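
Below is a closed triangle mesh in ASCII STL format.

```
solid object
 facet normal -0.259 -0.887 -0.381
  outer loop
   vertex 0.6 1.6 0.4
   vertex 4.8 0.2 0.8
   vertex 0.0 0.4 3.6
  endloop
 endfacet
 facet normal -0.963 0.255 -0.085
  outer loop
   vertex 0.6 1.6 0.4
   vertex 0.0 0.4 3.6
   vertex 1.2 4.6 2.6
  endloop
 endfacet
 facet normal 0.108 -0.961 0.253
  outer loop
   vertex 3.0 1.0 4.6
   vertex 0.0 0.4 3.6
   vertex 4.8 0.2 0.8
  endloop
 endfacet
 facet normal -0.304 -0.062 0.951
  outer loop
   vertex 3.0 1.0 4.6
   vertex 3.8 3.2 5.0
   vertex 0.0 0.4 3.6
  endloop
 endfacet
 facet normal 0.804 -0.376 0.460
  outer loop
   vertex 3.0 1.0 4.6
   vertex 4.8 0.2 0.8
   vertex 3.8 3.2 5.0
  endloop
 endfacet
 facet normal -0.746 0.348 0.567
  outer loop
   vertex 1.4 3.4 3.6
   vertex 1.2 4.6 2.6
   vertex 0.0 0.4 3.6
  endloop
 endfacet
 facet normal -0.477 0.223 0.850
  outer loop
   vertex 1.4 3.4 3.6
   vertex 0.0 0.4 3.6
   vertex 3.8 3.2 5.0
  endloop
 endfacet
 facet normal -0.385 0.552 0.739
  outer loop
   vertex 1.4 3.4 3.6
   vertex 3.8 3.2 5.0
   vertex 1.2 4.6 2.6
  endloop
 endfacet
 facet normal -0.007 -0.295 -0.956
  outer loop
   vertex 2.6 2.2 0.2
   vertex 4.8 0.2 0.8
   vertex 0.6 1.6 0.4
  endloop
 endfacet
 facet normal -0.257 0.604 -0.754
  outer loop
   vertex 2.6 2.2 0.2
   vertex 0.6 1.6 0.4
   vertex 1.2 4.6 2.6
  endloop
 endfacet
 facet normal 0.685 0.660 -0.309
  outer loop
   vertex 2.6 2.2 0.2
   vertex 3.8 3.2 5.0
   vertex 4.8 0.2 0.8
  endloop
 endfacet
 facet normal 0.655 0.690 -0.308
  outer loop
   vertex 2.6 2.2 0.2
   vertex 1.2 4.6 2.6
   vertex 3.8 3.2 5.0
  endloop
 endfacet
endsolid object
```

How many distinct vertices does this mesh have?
8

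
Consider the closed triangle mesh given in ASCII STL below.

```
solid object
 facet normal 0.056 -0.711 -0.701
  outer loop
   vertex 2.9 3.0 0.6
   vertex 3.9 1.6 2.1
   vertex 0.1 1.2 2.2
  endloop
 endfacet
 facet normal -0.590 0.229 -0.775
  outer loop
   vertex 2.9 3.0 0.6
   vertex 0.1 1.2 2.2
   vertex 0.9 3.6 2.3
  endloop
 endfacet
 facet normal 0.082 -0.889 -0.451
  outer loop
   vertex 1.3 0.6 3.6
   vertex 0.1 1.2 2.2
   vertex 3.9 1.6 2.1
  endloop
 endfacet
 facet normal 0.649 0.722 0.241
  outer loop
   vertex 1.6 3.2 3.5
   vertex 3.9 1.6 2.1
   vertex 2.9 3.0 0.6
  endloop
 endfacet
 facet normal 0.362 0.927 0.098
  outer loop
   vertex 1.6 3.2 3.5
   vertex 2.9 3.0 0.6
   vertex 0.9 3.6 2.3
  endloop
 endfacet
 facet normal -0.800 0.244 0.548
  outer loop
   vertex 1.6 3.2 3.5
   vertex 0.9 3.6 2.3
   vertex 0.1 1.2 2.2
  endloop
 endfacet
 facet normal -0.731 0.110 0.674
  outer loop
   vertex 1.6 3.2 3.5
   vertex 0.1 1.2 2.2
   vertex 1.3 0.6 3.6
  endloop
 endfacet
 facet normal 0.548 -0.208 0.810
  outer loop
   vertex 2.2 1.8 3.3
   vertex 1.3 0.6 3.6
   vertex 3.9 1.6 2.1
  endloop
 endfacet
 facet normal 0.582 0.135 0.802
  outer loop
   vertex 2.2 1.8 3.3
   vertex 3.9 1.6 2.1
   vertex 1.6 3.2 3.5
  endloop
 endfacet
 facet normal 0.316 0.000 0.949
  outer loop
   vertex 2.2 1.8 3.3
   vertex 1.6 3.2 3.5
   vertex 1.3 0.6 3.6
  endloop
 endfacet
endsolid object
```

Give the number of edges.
15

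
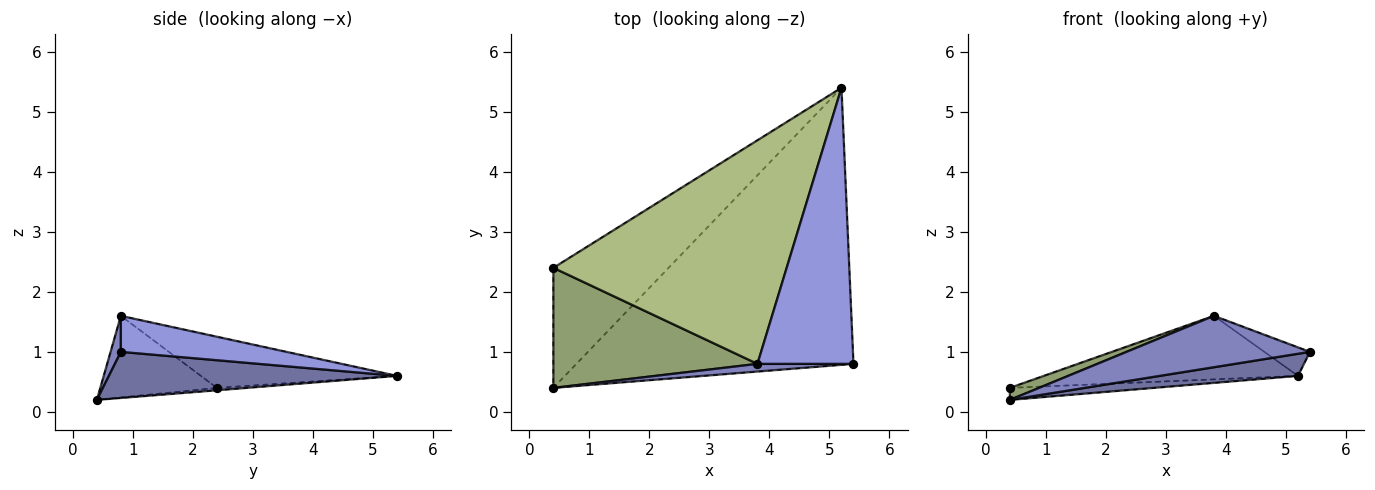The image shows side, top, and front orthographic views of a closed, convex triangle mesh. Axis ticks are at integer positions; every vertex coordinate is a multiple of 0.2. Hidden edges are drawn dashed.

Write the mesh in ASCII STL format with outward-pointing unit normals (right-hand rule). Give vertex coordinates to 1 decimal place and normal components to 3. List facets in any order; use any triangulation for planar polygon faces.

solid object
 facet normal 0.164 -0.078 -0.983
  outer loop
   vertex 5.2 5.4 0.6
   vertex 5.4 0.8 1.0
   vertex 0.4 0.4 0.2
  endloop
 endfacet
 facet normal 0.055 -0.987 0.148
  outer loop
   vertex 3.8 0.8 1.6
   vertex 0.4 0.4 0.2
   vertex 5.4 0.8 1.0
  endloop
 endfacet
 facet normal 0.349 0.096 0.932
  outer loop
   vertex 3.8 0.8 1.6
   vertex 5.4 0.8 1.0
   vertex 5.2 5.4 0.6
  endloop
 endfacet
 facet normal -0.021 0.099 -0.995
  outer loop
   vertex 0.4 2.4 0.4
   vertex 5.2 5.4 0.6
   vertex 0.4 0.4 0.2
  endloop
 endfacet
 facet normal -0.370 -0.092 0.925
  outer loop
   vertex 0.4 2.4 0.4
   vertex 0.4 0.4 0.2
   vertex 3.8 0.8 1.6
  endloop
 endfacet
 facet normal -0.206 0.267 0.941
  outer loop
   vertex 0.4 2.4 0.4
   vertex 3.8 0.8 1.6
   vertex 5.2 5.4 0.6
  endloop
 endfacet
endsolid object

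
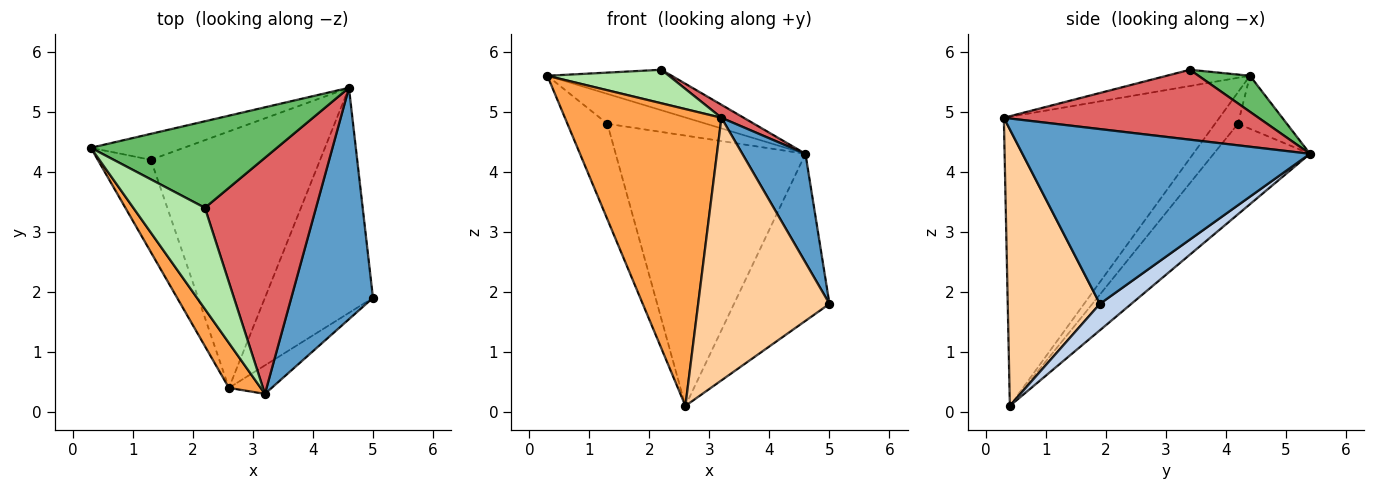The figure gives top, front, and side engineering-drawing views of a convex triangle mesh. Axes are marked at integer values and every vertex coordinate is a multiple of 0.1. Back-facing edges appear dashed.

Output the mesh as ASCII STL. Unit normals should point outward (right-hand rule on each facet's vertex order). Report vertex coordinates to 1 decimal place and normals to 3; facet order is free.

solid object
 facet normal 0.889 -0.195 0.415
  outer loop
   vertex 3.2 0.3 4.9
   vertex 5.0 1.9 1.8
   vertex 4.6 5.4 4.3
  endloop
 endfacet
 facet normal 0.193 0.585 -0.788
  outer loop
   vertex 2.6 0.4 0.1
   vertex 4.6 5.4 4.3
   vertex 5.0 1.9 1.8
  endloop
 endfacet
 facet normal -0.806 -0.585 0.089
  outer loop
   vertex 2.6 0.4 0.1
   vertex 3.2 0.3 4.9
   vertex 0.3 4.4 5.6
  endloop
 endfacet
 facet normal 0.572 -0.815 -0.089
  outer loop
   vertex 2.6 0.4 0.1
   vertex 5.0 1.9 1.8
   vertex 3.2 0.3 4.9
  endloop
 endfacet
 facet normal 0.173 0.417 0.892
  outer loop
   vertex 2.2 3.4 5.7
   vertex 4.6 5.4 4.3
   vertex 0.3 4.4 5.6
  endloop
 endfacet
 facet normal -0.211 -0.307 0.928
  outer loop
   vertex 2.2 3.4 5.7
   vertex 0.3 4.4 5.6
   vertex 3.2 0.3 4.9
  endloop
 endfacet
 facet normal 0.532 -0.047 0.845
  outer loop
   vertex 2.2 3.4 5.7
   vertex 3.2 0.3 4.9
   vertex 4.6 5.4 4.3
  endloop
 endfacet
 facet normal -0.350 0.707 -0.614
  outer loop
   vertex 1.3 4.2 4.8
   vertex 0.3 4.4 5.6
   vertex 4.6 5.4 4.3
  endloop
 endfacet
 facet normal -0.381 0.664 -0.643
  outer loop
   vertex 1.3 4.2 4.8
   vertex 2.6 0.4 0.1
   vertex 0.3 4.4 5.6
  endloop
 endfacet
 facet normal -0.345 0.681 -0.646
  outer loop
   vertex 1.3 4.2 4.8
   vertex 4.6 5.4 4.3
   vertex 2.6 0.4 0.1
  endloop
 endfacet
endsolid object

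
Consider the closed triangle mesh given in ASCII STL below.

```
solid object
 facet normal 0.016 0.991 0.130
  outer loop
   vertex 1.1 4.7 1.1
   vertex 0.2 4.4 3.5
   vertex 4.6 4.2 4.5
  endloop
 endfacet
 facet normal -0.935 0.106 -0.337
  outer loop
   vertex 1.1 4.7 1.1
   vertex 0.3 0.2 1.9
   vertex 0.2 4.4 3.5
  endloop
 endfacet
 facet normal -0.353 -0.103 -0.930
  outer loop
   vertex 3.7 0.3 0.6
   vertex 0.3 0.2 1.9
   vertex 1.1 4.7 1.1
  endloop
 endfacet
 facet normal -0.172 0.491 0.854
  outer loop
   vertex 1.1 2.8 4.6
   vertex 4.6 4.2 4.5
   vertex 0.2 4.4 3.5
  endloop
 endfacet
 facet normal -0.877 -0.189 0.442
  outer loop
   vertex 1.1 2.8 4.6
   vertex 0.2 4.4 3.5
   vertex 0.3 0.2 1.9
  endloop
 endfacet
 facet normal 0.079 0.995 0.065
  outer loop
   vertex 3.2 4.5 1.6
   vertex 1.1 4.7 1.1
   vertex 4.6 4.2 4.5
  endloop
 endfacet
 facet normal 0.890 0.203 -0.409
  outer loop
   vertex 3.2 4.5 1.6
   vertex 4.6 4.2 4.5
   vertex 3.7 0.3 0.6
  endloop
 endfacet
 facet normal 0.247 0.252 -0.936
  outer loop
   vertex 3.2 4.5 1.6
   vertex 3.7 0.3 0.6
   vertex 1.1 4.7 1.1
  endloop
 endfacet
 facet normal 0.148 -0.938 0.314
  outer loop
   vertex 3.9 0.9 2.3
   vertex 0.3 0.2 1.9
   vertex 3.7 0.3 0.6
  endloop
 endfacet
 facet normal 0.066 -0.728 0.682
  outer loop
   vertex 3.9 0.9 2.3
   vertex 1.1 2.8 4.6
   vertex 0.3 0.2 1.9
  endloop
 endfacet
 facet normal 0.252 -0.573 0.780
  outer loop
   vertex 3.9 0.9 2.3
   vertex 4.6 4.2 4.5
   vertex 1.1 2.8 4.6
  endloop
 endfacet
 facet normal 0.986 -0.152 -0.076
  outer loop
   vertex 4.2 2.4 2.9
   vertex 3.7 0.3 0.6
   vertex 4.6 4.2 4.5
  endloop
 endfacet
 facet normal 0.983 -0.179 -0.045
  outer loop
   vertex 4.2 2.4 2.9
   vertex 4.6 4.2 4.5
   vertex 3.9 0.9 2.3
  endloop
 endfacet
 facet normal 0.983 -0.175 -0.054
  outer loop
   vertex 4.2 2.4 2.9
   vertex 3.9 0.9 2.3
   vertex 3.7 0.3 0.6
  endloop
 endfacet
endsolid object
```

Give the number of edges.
21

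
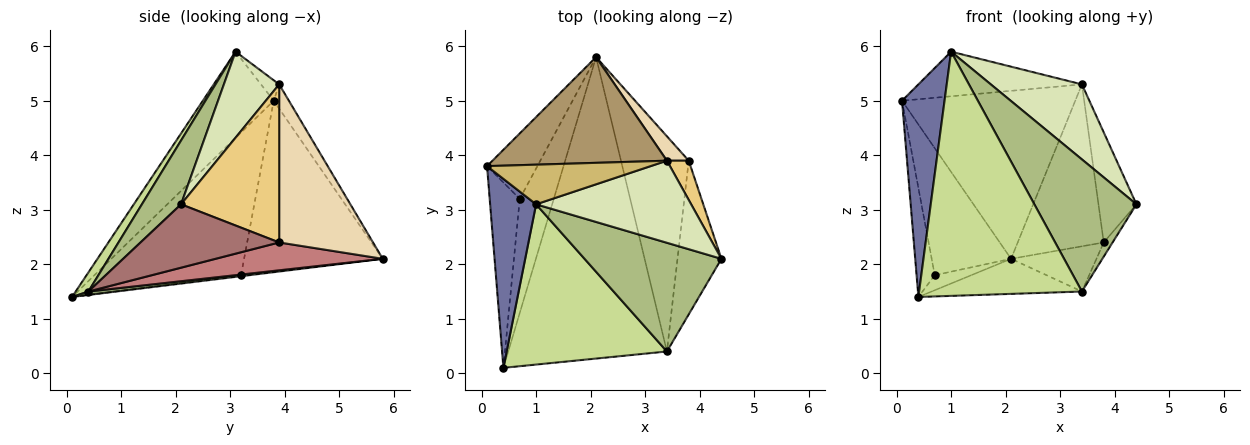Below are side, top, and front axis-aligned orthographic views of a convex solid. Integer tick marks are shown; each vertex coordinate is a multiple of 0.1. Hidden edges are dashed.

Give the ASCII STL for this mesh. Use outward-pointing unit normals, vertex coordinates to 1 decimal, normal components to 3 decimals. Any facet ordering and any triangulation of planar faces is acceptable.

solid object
 facet normal -0.780 -0.468 0.416
  outer loop
   vertex 1.0 3.1 5.9
   vertex 0.1 3.8 5.0
   vertex 0.4 0.1 1.4
  endloop
 endfacet
 facet normal -0.971 0.120 -0.205
  outer loop
   vertex 0.7 3.2 1.8
   vertex 0.4 0.1 1.4
   vertex 0.1 3.8 5.0
  endloop
 endfacet
 facet normal -0.841 0.481 -0.248
  outer loop
   vertex 0.7 3.2 1.8
   vertex 0.1 3.8 5.0
   vertex 2.1 5.8 2.1
  endloop
 endfacet
 facet normal -0.031 0.131 -0.991
  outer loop
   vertex 0.7 3.2 1.8
   vertex 2.1 5.8 2.1
   vertex 0.4 0.1 1.4
  endloop
 endfacet
 facet normal 0.022 0.116 -0.993
  outer loop
   vertex 3.4 0.4 1.5
   vertex 0.4 0.1 1.4
   vertex 2.1 5.8 2.1
  endloop
 endfacet
 facet normal 0.284 -0.740 0.609
  outer loop
   vertex 3.4 0.4 1.5
   vertex 4.4 2.1 3.1
   vertex 1.0 3.1 5.9
  endloop
 endfacet
 facet normal 0.065 -0.834 0.547
  outer loop
   vertex 3.4 0.4 1.5
   vertex 1.0 3.1 5.9
   vertex 0.4 0.1 1.4
  endloop
 endfacet
 facet normal 0.379 -0.624 0.683
  outer loop
   vertex 3.4 3.9 5.3
   vertex 1.0 3.1 5.9
   vertex 4.4 2.1 3.1
  endloop
 endfacet
 facet normal -0.074 0.844 0.531
  outer loop
   vertex 3.4 3.9 5.3
   vertex 2.1 5.8 2.1
   vertex 0.1 3.8 5.0
  endloop
 endfacet
 facet normal -0.083 0.745 0.662
  outer loop
   vertex 3.4 3.9 5.3
   vertex 0.1 3.8 5.0
   vertex 1.0 3.1 5.9
  endloop
 endfacet
 facet normal 0.925 0.358 0.128
  outer loop
   vertex 3.8 3.9 2.4
   vertex 3.4 3.9 5.3
   vertex 4.4 2.1 3.1
  endloop
 endfacet
 facet normal 0.733 0.672 0.101
  outer loop
   vertex 3.8 3.9 2.4
   vertex 2.1 5.8 2.1
   vertex 3.4 3.9 5.3
  endloop
 endfacet
 facet normal 0.821 0.052 -0.569
  outer loop
   vertex 3.8 3.9 2.4
   vertex 4.4 2.1 3.1
   vertex 3.4 0.4 1.5
  endloop
 endfacet
 facet normal 0.373 0.191 -0.908
  outer loop
   vertex 3.8 3.9 2.4
   vertex 3.4 0.4 1.5
   vertex 2.1 5.8 2.1
  endloop
 endfacet
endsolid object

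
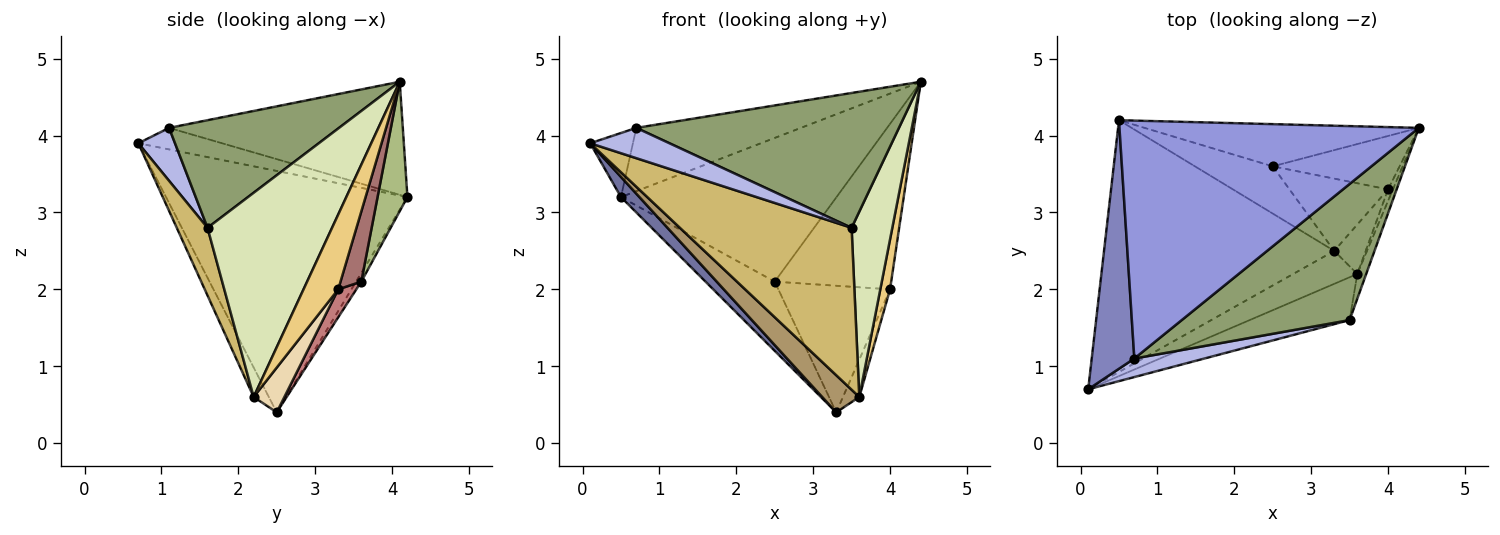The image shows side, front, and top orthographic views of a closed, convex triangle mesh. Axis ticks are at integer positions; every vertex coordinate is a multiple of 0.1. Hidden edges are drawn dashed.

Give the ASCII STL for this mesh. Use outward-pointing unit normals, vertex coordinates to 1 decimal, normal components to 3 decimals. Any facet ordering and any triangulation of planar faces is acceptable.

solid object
 facet normal -0.723 -0.055 -0.689
  outer loop
   vertex 3.3 2.5 0.4
   vertex 0.1 0.7 3.9
   vertex 0.5 4.2 3.2
  endloop
 endfacet
 facet normal -0.439 0.224 0.870
  outer loop
   vertex 0.7 1.1 4.1
   vertex 0.5 4.2 3.2
   vertex 0.1 0.7 3.9
  endloop
 endfacet
 facet normal -0.343 0.241 0.908
  outer loop
   vertex 0.7 1.1 4.1
   vertex 4.4 4.1 4.7
   vertex 0.5 4.2 3.2
  endloop
 endfacet
 facet normal 0.367 -0.793 0.486
  outer loop
   vertex 0.7 1.1 4.1
   vertex 0.1 0.7 3.9
   vertex 3.5 1.6 2.8
  endloop
 endfacet
 facet normal 0.415 -0.641 0.646
  outer loop
   vertex 0.7 1.1 4.1
   vertex 3.5 1.6 2.8
   vertex 4.4 4.1 4.7
  endloop
 endfacet
 facet normal 0.132 0.951 -0.279
  outer loop
   vertex 2.5 3.6 2.1
   vertex 0.5 4.2 3.2
   vertex 4.4 4.1 4.7
  endloop
 endfacet
 facet normal -0.062 0.824 -0.563
  outer loop
   vertex 2.5 3.6 2.1
   vertex 3.3 2.5 0.4
   vertex 0.5 4.2 3.2
  endloop
 endfacet
 facet normal 0.950 -0.310 -0.041
  outer loop
   vertex 3.6 2.2 0.6
   vertex 4.4 4.1 4.7
   vertex 3.5 1.6 2.8
  endloop
 endfacet
 facet normal -0.292 -0.715 -0.635
  outer loop
   vertex 3.6 2.2 0.6
   vertex 0.1 0.7 3.9
   vertex 3.3 2.5 0.4
  endloop
 endfacet
 facet normal 0.171 -0.953 -0.252
  outer loop
   vertex 3.6 2.2 0.6
   vertex 3.5 1.6 2.8
   vertex 0.1 0.7 3.9
  endloop
 endfacet
 facet normal 0.961 -0.270 -0.062
  outer loop
   vertex 4.0 3.3 2.0
   vertex 4.4 4.1 4.7
   vertex 3.6 2.2 0.6
  endloop
 endfacet
 facet normal 0.750 0.399 -0.528
  outer loop
   vertex 4.0 3.3 2.0
   vertex 3.6 2.2 0.6
   vertex 3.3 2.5 0.4
  endloop
 endfacet
 facet normal 0.167 0.938 -0.303
  outer loop
   vertex 4.0 3.3 2.0
   vertex 2.5 3.6 2.1
   vertex 4.4 4.1 4.7
  endloop
 endfacet
 facet normal 0.139 0.860 -0.491
  outer loop
   vertex 4.0 3.3 2.0
   vertex 3.3 2.5 0.4
   vertex 2.5 3.6 2.1
  endloop
 endfacet
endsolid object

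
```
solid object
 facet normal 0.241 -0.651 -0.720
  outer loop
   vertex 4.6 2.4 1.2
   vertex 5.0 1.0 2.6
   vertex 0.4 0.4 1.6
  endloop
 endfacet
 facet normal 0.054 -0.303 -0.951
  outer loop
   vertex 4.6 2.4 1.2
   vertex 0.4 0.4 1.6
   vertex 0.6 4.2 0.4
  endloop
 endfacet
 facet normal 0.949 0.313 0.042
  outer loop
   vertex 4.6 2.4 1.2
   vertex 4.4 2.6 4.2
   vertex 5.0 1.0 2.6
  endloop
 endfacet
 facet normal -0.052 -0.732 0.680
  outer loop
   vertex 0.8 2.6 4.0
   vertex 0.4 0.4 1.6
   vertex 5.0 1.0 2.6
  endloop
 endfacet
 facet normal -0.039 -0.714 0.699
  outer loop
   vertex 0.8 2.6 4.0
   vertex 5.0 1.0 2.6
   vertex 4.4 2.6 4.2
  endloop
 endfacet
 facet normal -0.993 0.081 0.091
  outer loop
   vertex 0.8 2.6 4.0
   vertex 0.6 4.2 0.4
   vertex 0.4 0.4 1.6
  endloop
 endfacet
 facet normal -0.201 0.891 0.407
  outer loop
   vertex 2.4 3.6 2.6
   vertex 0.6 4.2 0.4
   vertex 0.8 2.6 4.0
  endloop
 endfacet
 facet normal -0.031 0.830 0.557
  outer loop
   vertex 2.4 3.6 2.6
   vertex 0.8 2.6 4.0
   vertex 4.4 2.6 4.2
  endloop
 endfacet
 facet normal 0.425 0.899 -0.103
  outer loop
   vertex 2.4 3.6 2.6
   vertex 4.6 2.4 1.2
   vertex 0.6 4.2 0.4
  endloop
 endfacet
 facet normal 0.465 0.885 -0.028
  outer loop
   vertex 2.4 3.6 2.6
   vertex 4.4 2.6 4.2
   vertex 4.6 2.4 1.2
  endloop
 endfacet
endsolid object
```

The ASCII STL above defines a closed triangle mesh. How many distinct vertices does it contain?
7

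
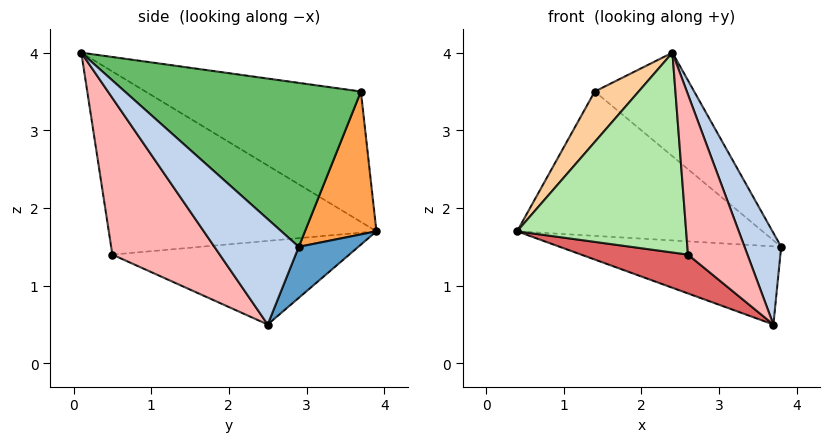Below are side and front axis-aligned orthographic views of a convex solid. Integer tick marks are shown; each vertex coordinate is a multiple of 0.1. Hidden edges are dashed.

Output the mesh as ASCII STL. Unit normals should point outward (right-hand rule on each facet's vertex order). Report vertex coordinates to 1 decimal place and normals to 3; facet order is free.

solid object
 facet normal 0.240 0.893 -0.381
  outer loop
   vertex 3.7 2.5 0.5
   vertex 0.4 3.9 1.7
   vertex 3.8 2.9 1.5
  endloop
 endfacet
 facet normal 0.915 -0.397 0.067
  outer loop
   vertex 3.7 2.5 0.5
   vertex 3.8 2.9 1.5
   vertex 2.4 0.1 4.0
  endloop
 endfacet
 facet normal 0.279 0.959 -0.049
  outer loop
   vertex 1.4 3.7 3.5
   vertex 3.8 2.9 1.5
   vertex 0.4 3.9 1.7
  endloop
 endfacet
 facet normal -0.869 -0.177 0.463
  outer loop
   vertex 1.4 3.7 3.5
   vertex 0.4 3.9 1.7
   vertex 2.4 0.1 4.0
  endloop
 endfacet
 facet normal 0.668 0.281 0.689
  outer loop
   vertex 1.4 3.7 3.5
   vertex 2.4 0.1 4.0
   vertex 3.8 2.9 1.5
  endloop
 endfacet
 facet normal -0.836 -0.528 -0.146
  outer loop
   vertex 2.6 0.5 1.4
   vertex 2.4 0.1 4.0
   vertex 0.4 3.9 1.7
  endloop
 endfacet
 facet normal -0.403 -0.182 -0.897
  outer loop
   vertex 2.6 0.5 1.4
   vertex 0.4 3.9 1.7
   vertex 3.7 2.5 0.5
  endloop
 endfacet
 facet normal 0.875 -0.484 -0.007
  outer loop
   vertex 2.6 0.5 1.4
   vertex 3.7 2.5 0.5
   vertex 2.4 0.1 4.0
  endloop
 endfacet
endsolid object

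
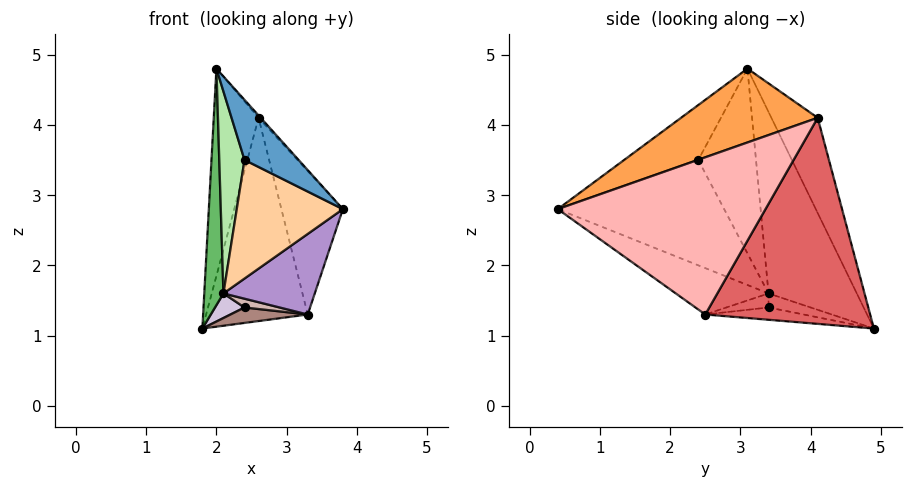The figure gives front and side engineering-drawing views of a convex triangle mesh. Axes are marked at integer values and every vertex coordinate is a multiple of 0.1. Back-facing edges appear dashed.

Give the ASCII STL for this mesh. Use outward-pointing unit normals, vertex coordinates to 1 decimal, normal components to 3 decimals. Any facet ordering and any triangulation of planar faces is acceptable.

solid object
 facet normal -0.806 -0.588 0.069
  outer loop
   vertex 2.4 2.4 3.5
   vertex 3.8 0.4 2.8
   vertex 2.0 3.1 4.8
  endloop
 endfacet
 facet normal -0.673 0.651 0.353
  outer loop
   vertex 2.6 4.1 4.1
   vertex 1.8 4.9 1.1
   vertex 2.0 3.1 4.8
  endloop
 endfacet
 facet normal 0.751 0.012 0.660
  outer loop
   vertex 2.6 4.1 4.1
   vertex 2.0 3.1 4.8
   vertex 3.8 0.4 2.8
  endloop
 endfacet
 facet normal -0.834 -0.532 -0.148
  outer loop
   vertex 2.1 3.4 1.6
   vertex 3.8 0.4 2.8
   vertex 2.4 2.4 3.5
  endloop
 endfacet
 facet normal -0.976 -0.212 -0.050
  outer loop
   vertex 2.1 3.4 1.6
   vertex 2.0 3.1 4.8
   vertex 1.8 4.9 1.1
  endloop
 endfacet
 facet normal -0.914 -0.400 -0.066
  outer loop
   vertex 2.1 3.4 1.6
   vertex 2.4 2.4 3.5
   vertex 2.0 3.1 4.8
  endloop
 endfacet
 facet normal 0.848 0.523 -0.087
  outer loop
   vertex 3.3 2.5 1.3
   vertex 1.8 4.9 1.1
   vertex 2.6 4.1 4.1
  endloop
 endfacet
 facet normal 0.956 0.283 0.077
  outer loop
   vertex 3.3 2.5 1.3
   vertex 2.6 4.1 4.1
   vertex 3.8 0.4 2.8
  endloop
 endfacet
 facet normal -0.571 -0.563 -0.597
  outer loop
   vertex 3.3 2.5 1.3
   vertex 3.8 0.4 2.8
   vertex 2.1 3.4 1.6
  endloop
 endfacet
 facet normal -0.517 -0.362 -0.776
  outer loop
   vertex 2.4 3.4 1.4
   vertex 2.1 3.4 1.6
   vertex 1.8 4.9 1.1
  endloop
 endfacet
 facet normal -0.433 -0.340 -0.835
  outer loop
   vertex 2.4 3.4 1.4
   vertex 1.8 4.9 1.1
   vertex 3.3 2.5 1.3
  endloop
 endfacet
 facet normal -0.504 -0.420 -0.755
  outer loop
   vertex 2.4 3.4 1.4
   vertex 3.3 2.5 1.3
   vertex 2.1 3.4 1.6
  endloop
 endfacet
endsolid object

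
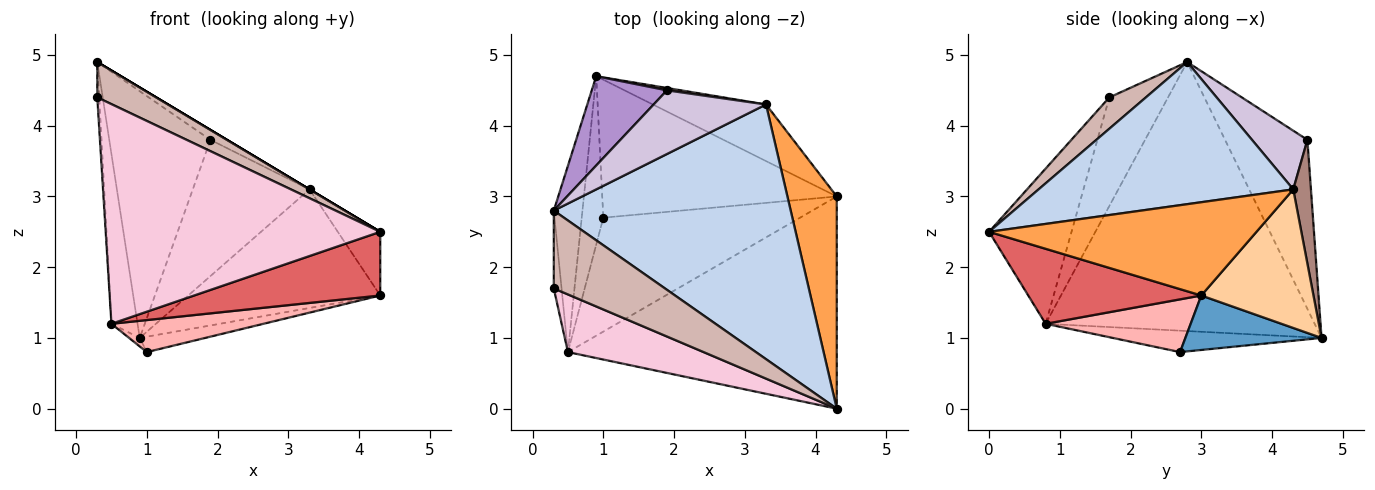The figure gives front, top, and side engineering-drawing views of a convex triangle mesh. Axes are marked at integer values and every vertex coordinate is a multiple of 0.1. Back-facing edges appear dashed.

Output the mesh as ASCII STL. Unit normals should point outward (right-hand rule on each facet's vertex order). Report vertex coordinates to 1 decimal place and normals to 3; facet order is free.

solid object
 facet normal 0.225 0.108 -0.968
  outer loop
   vertex 0.9 4.7 1.0
   vertex 4.3 3.0 1.6
   vertex 1.0 2.7 0.8
  endloop
 endfacet
 facet normal 0.514 0.000 0.857
  outer loop
   vertex 3.3 4.3 3.1
   vertex 0.3 2.8 4.9
   vertex 4.3 0.0 2.5
  endloop
 endfacet
 facet normal 0.875 0.139 0.463
  outer loop
   vertex 3.3 4.3 3.1
   vertex 4.3 0.0 2.5
   vertex 4.3 3.0 1.6
  endloop
 endfacet
 facet normal 0.466 0.798 -0.381
  outer loop
   vertex 3.3 4.3 3.1
   vertex 4.3 3.0 1.6
   vertex 0.9 4.7 1.0
  endloop
 endfacet
 facet normal -0.990 0.096 -0.105
  outer loop
   vertex 0.5 0.8 1.2
   vertex 0.3 2.8 4.9
   vertex 0.9 4.7 1.0
  endloop
 endfacet
 facet normal -0.704 0.036 -0.710
  outer loop
   vertex 0.5 0.8 1.2
   vertex 0.9 4.7 1.0
   vertex 1.0 2.7 0.8
  endloop
 endfacet
 facet normal 0.258 -0.278 -0.925
  outer loop
   vertex 0.5 0.8 1.2
   vertex 4.3 3.0 1.6
   vertex 4.3 0.0 2.5
  endloop
 endfacet
 facet normal 0.250 -0.262 -0.932
  outer loop
   vertex 0.5 0.8 1.2
   vertex 1.0 2.7 0.8
   vertex 4.3 3.0 1.6
  endloop
 endfacet
 facet normal -0.608 0.747 0.270
  outer loop
   vertex 1.9 4.5 3.8
   vertex 0.9 4.7 1.0
   vertex 0.3 2.8 4.9
  endloop
 endfacet
 facet normal 0.459 0.137 0.878
  outer loop
   vertex 1.9 4.5 3.8
   vertex 0.3 2.8 4.9
   vertex 3.3 4.3 3.1
  endloop
 endfacet
 facet normal 0.150 0.989 0.017
  outer loop
   vertex 1.9 4.5 3.8
   vertex 3.3 4.3 3.1
   vertex 0.9 4.7 1.0
  endloop
 endfacet
 facet normal 0.249 -0.401 0.882
  outer loop
   vertex 0.3 1.7 4.4
   vertex 4.3 0.0 2.5
   vertex 0.3 2.8 4.9
  endloop
 endfacet
 facet normal -0.997 0.032 -0.071
  outer loop
   vertex 0.3 1.7 4.4
   vertex 0.3 2.8 4.9
   vertex 0.5 0.8 1.2
  endloop
 endfacet
 facet normal -0.279 -0.929 0.244
  outer loop
   vertex 0.3 1.7 4.4
   vertex 0.5 0.8 1.2
   vertex 4.3 0.0 2.5
  endloop
 endfacet
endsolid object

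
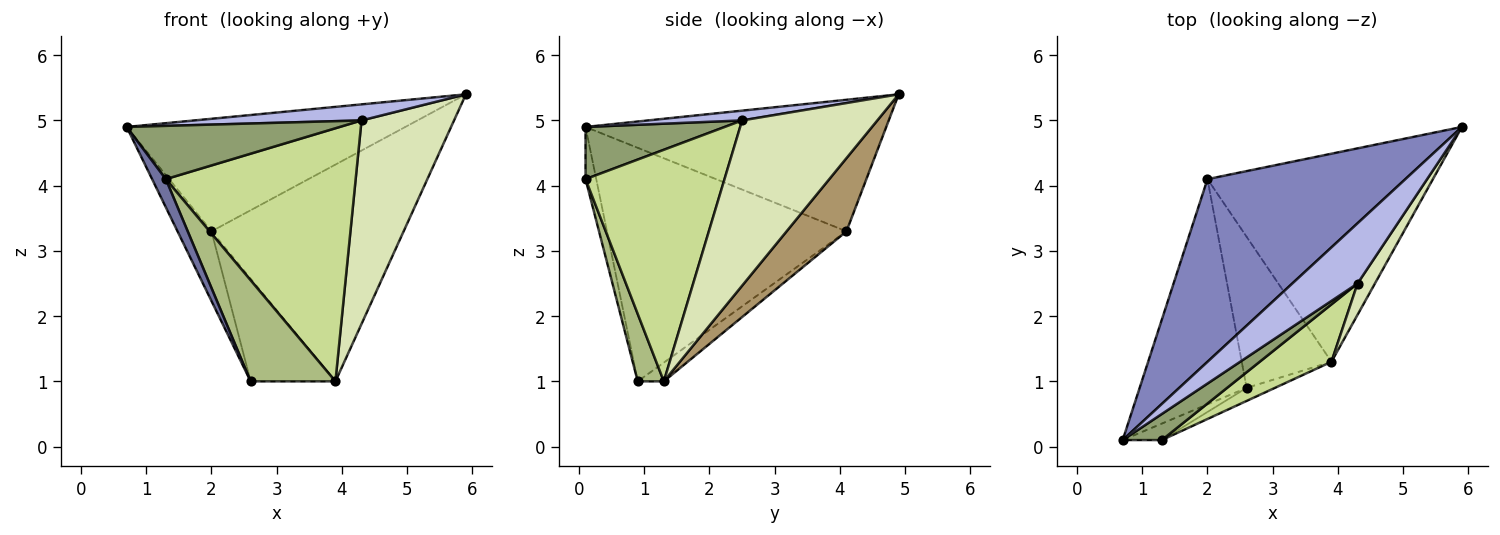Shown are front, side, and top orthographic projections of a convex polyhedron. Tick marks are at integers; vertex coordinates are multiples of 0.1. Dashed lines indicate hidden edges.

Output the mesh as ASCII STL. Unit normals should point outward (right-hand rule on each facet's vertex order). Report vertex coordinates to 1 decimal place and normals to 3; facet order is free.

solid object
 facet normal -0.559 -0.716 -0.419
  outer loop
   vertex 1.3 0.1 4.1
   vertex 0.7 0.1 4.9
   vertex 2.6 0.9 1.0
  endloop
 endfacet
 facet normal -0.493 0.456 0.741
  outer loop
   vertex 2.0 4.1 3.3
   vertex 0.7 0.1 4.9
   vertex 5.9 4.9 5.4
  endloop
 endfacet
 facet normal -0.902 0.128 -0.413
  outer loop
   vertex 2.0 4.1 3.3
   vertex 2.6 0.9 1.0
   vertex 0.7 0.1 4.9
  endloop
 endfacet
 facet normal 0.143 -0.255 0.956
  outer loop
   vertex 4.3 2.5 5.0
   vertex 5.9 4.9 5.4
   vertex 0.7 0.1 4.9
  endloop
 endfacet
 facet normal 0.506 -0.775 0.379
  outer loop
   vertex 4.3 2.5 5.0
   vertex 0.7 0.1 4.9
   vertex 1.3 0.1 4.1
  endloop
 endfacet
 facet normal 0.292 -0.949 -0.122
  outer loop
   vertex 3.9 1.3 1.0
   vertex 1.3 0.1 4.1
   vertex 2.6 0.9 1.0
  endloop
 endfacet
 facet normal 0.581 -0.794 0.180
  outer loop
   vertex 3.9 1.3 1.0
   vertex 4.3 2.5 5.0
   vertex 1.3 0.1 4.1
  endloop
 endfacet
 facet normal 0.822 -0.563 0.087
  outer loop
   vertex 3.9 1.3 1.0
   vertex 5.9 4.9 5.4
   vertex 4.3 2.5 5.0
  endloop
 endfacet
 facet normal 0.219 0.704 -0.676
  outer loop
   vertex 3.9 1.3 1.0
   vertex 2.0 4.1 3.3
   vertex 5.9 4.9 5.4
  endloop
 endfacet
 facet normal -0.170 0.554 -0.815
  outer loop
   vertex 3.9 1.3 1.0
   vertex 2.6 0.9 1.0
   vertex 2.0 4.1 3.3
  endloop
 endfacet
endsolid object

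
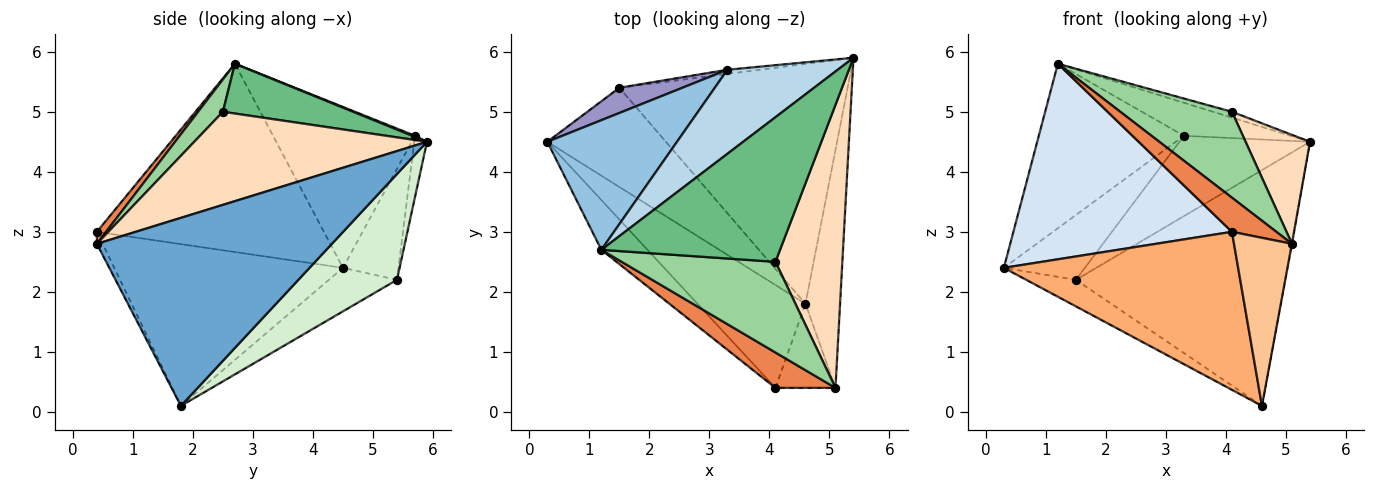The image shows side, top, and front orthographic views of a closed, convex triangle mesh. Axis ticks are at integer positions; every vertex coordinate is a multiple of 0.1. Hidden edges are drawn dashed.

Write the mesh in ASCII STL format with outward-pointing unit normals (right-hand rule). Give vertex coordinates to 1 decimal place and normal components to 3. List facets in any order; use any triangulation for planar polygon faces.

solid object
 facet normal 0.983 0.002 -0.181
  outer loop
   vertex 4.6 1.8 0.1
   vertex 5.4 5.9 4.5
   vertex 5.1 0.4 2.8
  endloop
 endfacet
 facet normal -0.609 0.623 0.491
  outer loop
   vertex 3.3 5.7 4.6
   vertex 0.3 4.5 2.4
   vertex 1.2 2.7 5.8
  endloop
 endfacet
 facet normal 0.009 0.366 0.931
  outer loop
   vertex 3.3 5.7 4.6
   vertex 1.2 2.7 5.8
   vertex 5.4 5.9 4.5
  endloop
 endfacet
 facet normal -0.709 -0.683 -0.174
  outer loop
   vertex 4.1 0.4 3.0
   vertex 1.2 2.7 5.8
   vertex 0.3 4.5 2.4
  endloop
 endfacet
 facet normal 0.142 -0.687 0.712
  outer loop
   vertex 4.1 0.4 3.0
   vertex 5.1 0.4 2.8
   vertex 1.2 2.7 5.8
  endloop
 endfacet
 facet normal -0.633 -0.649 -0.422
  outer loop
   vertex 4.1 0.4 3.0
   vertex 0.3 4.5 2.4
   vertex 4.6 1.8 0.1
  endloop
 endfacet
 facet normal -0.089 -0.891 -0.445
  outer loop
   vertex 4.1 0.4 3.0
   vertex 4.6 1.8 0.1
   vertex 5.1 0.4 2.8
  endloop
 endfacet
 facet normal 0.792 -0.219 0.569
  outer loop
   vertex 4.1 2.5 5.0
   vertex 5.1 0.4 2.8
   vertex 5.4 5.9 4.5
  endloop
 endfacet
 facet normal 0.268 0.039 0.963
  outer loop
   vertex 4.1 2.5 5.0
   vertex 5.4 5.9 4.5
   vertex 1.2 2.7 5.8
  endloop
 endfacet
 facet normal 0.151 -0.680 0.718
  outer loop
   vertex 4.1 2.5 5.0
   vertex 1.2 2.7 5.8
   vertex 5.1 0.4 2.8
  endloop
 endfacet
 facet normal -0.334 0.243 -0.911
  outer loop
   vertex 1.5 5.4 2.2
   vertex 4.6 1.8 0.1
   vertex 0.3 4.5 2.4
  endloop
 endfacet
 facet normal 0.314 0.665 -0.677
  outer loop
   vertex 1.5 5.4 2.2
   vertex 5.4 5.9 4.5
   vertex 4.6 1.8 0.1
  endloop
 endfacet
 facet normal -0.538 0.786 0.305
  outer loop
   vertex 1.5 5.4 2.2
   vertex 0.3 4.5 2.4
   vertex 3.3 5.7 4.6
  endloop
 endfacet
 facet normal -0.097 0.994 -0.051
  outer loop
   vertex 1.5 5.4 2.2
   vertex 3.3 5.7 4.6
   vertex 5.4 5.9 4.5
  endloop
 endfacet
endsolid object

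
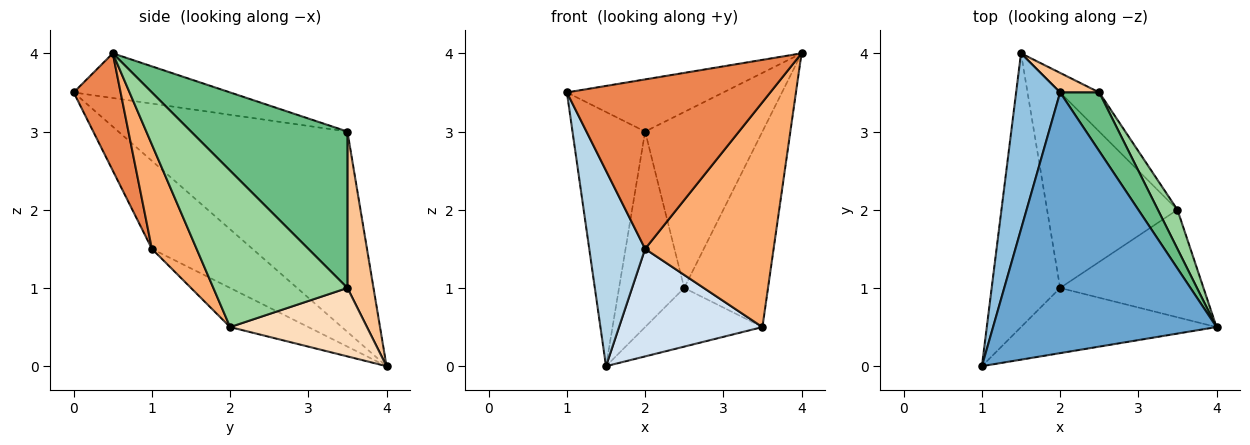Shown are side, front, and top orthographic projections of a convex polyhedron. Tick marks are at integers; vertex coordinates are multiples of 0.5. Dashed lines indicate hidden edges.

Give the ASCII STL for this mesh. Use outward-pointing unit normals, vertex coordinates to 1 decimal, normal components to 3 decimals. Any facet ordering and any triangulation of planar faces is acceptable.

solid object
 facet normal -0.192 0.192 0.962
  outer loop
   vertex 2.0 3.5 3.0
   vertex 1.0 0.0 3.5
   vertex 4.0 0.5 4.0
  endloop
 endfacet
 facet normal -0.933 0.296 0.205
  outer loop
   vertex 2.0 3.5 3.0
   vertex 1.5 4.0 0.0
   vertex 1.0 0.0 3.5
  endloop
 endfacet
 facet normal -0.723 -0.402 -0.562
  outer loop
   vertex 2.0 1.0 1.5
   vertex 1.0 0.0 3.5
   vertex 1.5 4.0 0.0
  endloop
 endfacet
 facet normal -0.254 -0.466 -0.847
  outer loop
   vertex 2.0 1.0 1.5
   vertex 1.5 4.0 0.0
   vertex 3.5 2.0 0.5
  endloop
 endfacet
 facet normal 0.211 -0.912 -0.351
  outer loop
   vertex 2.0 1.0 1.5
   vertex 4.0 0.5 4.0
   vertex 1.0 0.0 3.5
  endloop
 endfacet
 facet normal 0.299 -0.861 -0.412
  outer loop
   vertex 2.0 1.0 1.5
   vertex 3.5 2.0 0.5
   vertex 4.0 0.5 4.0
  endloop
 endfacet
 facet normal 0.370 0.925 0.092
  outer loop
   vertex 2.5 3.5 1.0
   vertex 1.5 4.0 0.0
   vertex 2.0 3.5 3.0
  endloop
 endfacet
 facet normal 0.697 0.597 -0.398
  outer loop
   vertex 2.5 3.5 1.0
   vertex 3.5 2.0 0.5
   vertex 1.5 4.0 0.0
  endloop
 endfacet
 facet normal 0.784 0.588 0.196
  outer loop
   vertex 2.5 3.5 1.0
   vertex 2.0 3.5 3.0
   vertex 4.0 0.5 4.0
  endloop
 endfacet
 facet normal 0.843 0.527 0.105
  outer loop
   vertex 2.5 3.5 1.0
   vertex 4.0 0.5 4.0
   vertex 3.5 2.0 0.5
  endloop
 endfacet
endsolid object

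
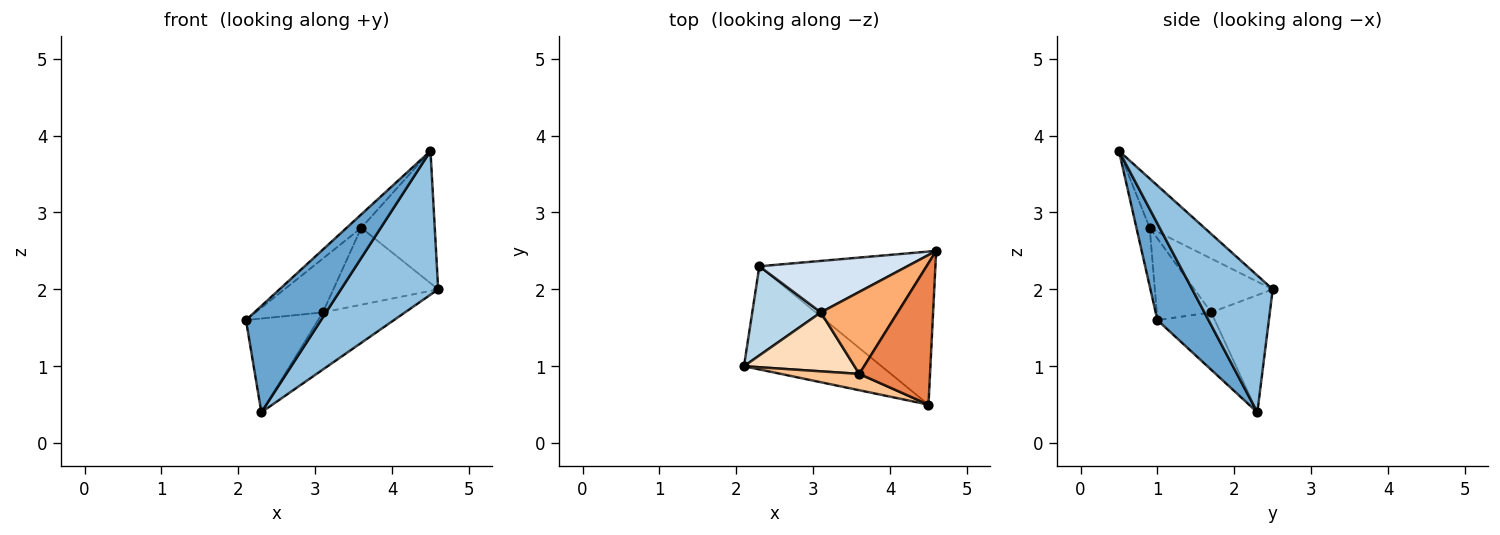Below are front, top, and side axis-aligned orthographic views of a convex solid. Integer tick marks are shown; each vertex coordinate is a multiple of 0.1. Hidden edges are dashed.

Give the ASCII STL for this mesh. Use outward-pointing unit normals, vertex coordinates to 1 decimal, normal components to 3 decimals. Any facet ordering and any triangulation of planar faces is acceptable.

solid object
 facet normal 0.439 -0.645 -0.626
  outer loop
   vertex 2.3 2.3 0.4
   vertex 4.5 0.5 3.8
   vertex 2.1 1.0 1.6
  endloop
 endfacet
 facet normal 0.493 -0.596 -0.634
  outer loop
   vertex 2.3 2.3 0.4
   vertex 4.6 2.5 2.0
   vertex 4.5 0.5 3.8
  endloop
 endfacet
 facet normal -0.499 0.628 0.597
  outer loop
   vertex 3.1 1.7 1.7
   vertex 2.3 2.3 0.4
   vertex 2.1 1.0 1.6
  endloop
 endfacet
 facet normal -0.468 0.657 0.591
  outer loop
   vertex 3.1 1.7 1.7
   vertex 4.6 2.5 2.0
   vertex 2.3 2.3 0.4
  endloop
 endfacet
 facet normal -0.453 0.609 0.651
  outer loop
   vertex 3.6 0.9 2.8
   vertex 4.5 0.5 3.8
   vertex 4.6 2.5 2.0
  endloop
 endfacet
 facet normal -0.455 0.609 0.650
  outer loop
   vertex 3.6 0.9 2.8
   vertex 4.6 2.5 2.0
   vertex 3.1 1.7 1.7
  endloop
 endfacet
 facet normal -0.499 0.551 0.669
  outer loop
   vertex 3.6 0.9 2.8
   vertex 2.1 1.0 1.6
   vertex 4.5 0.5 3.8
  endloop
 endfacet
 facet normal -0.479 0.592 0.648
  outer loop
   vertex 3.6 0.9 2.8
   vertex 3.1 1.7 1.7
   vertex 2.1 1.0 1.6
  endloop
 endfacet
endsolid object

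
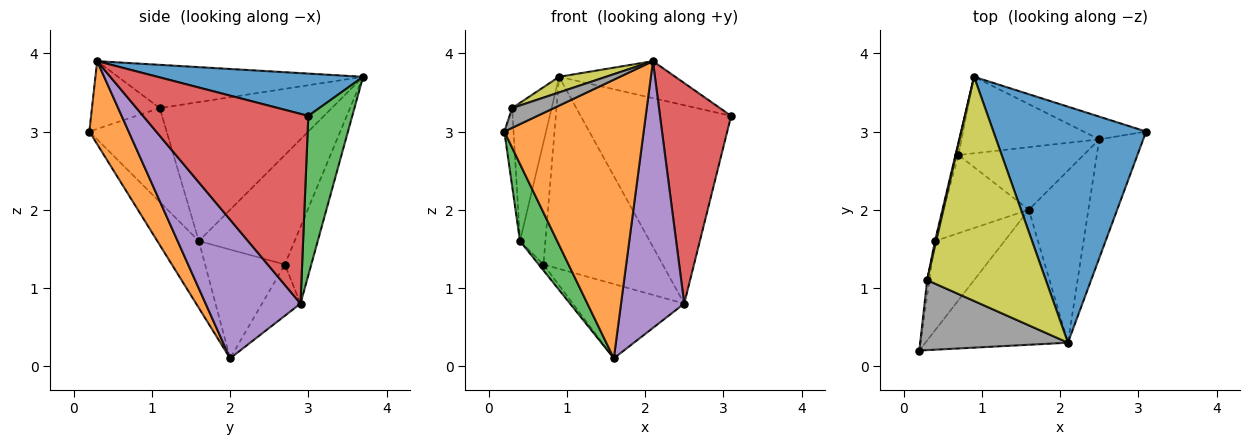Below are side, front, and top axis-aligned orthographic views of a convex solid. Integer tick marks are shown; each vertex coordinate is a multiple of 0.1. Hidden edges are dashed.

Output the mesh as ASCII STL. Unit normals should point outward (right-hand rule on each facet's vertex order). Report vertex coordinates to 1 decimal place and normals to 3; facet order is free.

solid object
 facet normal 0.264 0.149 0.953
  outer loop
   vertex 2.1 0.3 3.9
   vertex 3.1 3.0 3.2
   vertex 0.9 3.7 3.7
  endloop
 endfacet
 facet normal 0.246 -0.872 -0.423
  outer loop
   vertex 2.1 0.3 3.9
   vertex 0.2 0.2 3.0
   vertex 1.6 2.0 0.1
  endloop
 endfacet
 facet normal 0.279 0.954 -0.109
  outer loop
   vertex 2.5 2.9 0.8
   vertex 0.9 3.7 3.7
   vertex 3.1 3.0 3.2
  endloop
 endfacet
 facet normal 0.898 -0.387 -0.208
  outer loop
   vertex 2.5 2.9 0.8
   vertex 3.1 3.0 3.2
   vertex 2.1 0.3 3.9
  endloop
 endfacet
 facet normal 0.784 -0.522 -0.337
  outer loop
   vertex 2.5 2.9 0.8
   vertex 2.1 0.3 3.9
   vertex 1.6 2.0 0.1
  endloop
 endfacet
 facet normal -0.202 0.910 -0.362
  outer loop
   vertex 2.5 2.9 0.8
   vertex 0.7 2.7 1.3
   vertex 0.9 3.7 3.7
  endloop
 endfacet
 facet normal -0.255 0.740 -0.623
  outer loop
   vertex 2.5 2.9 0.8
   vertex 1.6 2.0 0.1
   vertex 0.7 2.7 1.3
  endloop
 endfacet
 facet normal -0.404 -0.249 0.880
  outer loop
   vertex 0.3 1.1 3.3
   vertex 0.2 0.2 3.0
   vertex 2.1 0.3 3.9
  endloop
 endfacet
 facet normal -0.342 -0.065 0.938
  outer loop
   vertex 0.3 1.1 3.3
   vertex 2.1 0.3 3.9
   vertex 0.9 3.7 3.7
  endloop
 endfacet
 facet normal -0.966 0.256 -0.026
  outer loop
   vertex 0.4 1.6 1.6
   vertex 0.9 3.7 3.7
   vertex 0.7 2.7 1.3
  endloop
 endfacet
 facet normal -0.975 0.224 0.008
  outer loop
   vertex 0.4 1.6 1.6
   vertex 0.3 1.1 3.3
   vertex 0.9 3.7 3.7
  endloop
 endfacet
 facet normal -0.993 0.118 -0.024
  outer loop
   vertex 0.4 1.6 1.6
   vertex 0.2 0.2 3.0
   vertex 0.3 1.1 3.3
  endloop
 endfacet
 facet normal -0.589 -0.528 -0.612
  outer loop
   vertex 0.4 1.6 1.6
   vertex 1.6 2.0 0.1
   vertex 0.2 0.2 3.0
  endloop
 endfacet
 facet normal -0.786 0.046 -0.616
  outer loop
   vertex 0.4 1.6 1.6
   vertex 0.7 2.7 1.3
   vertex 1.6 2.0 0.1
  endloop
 endfacet
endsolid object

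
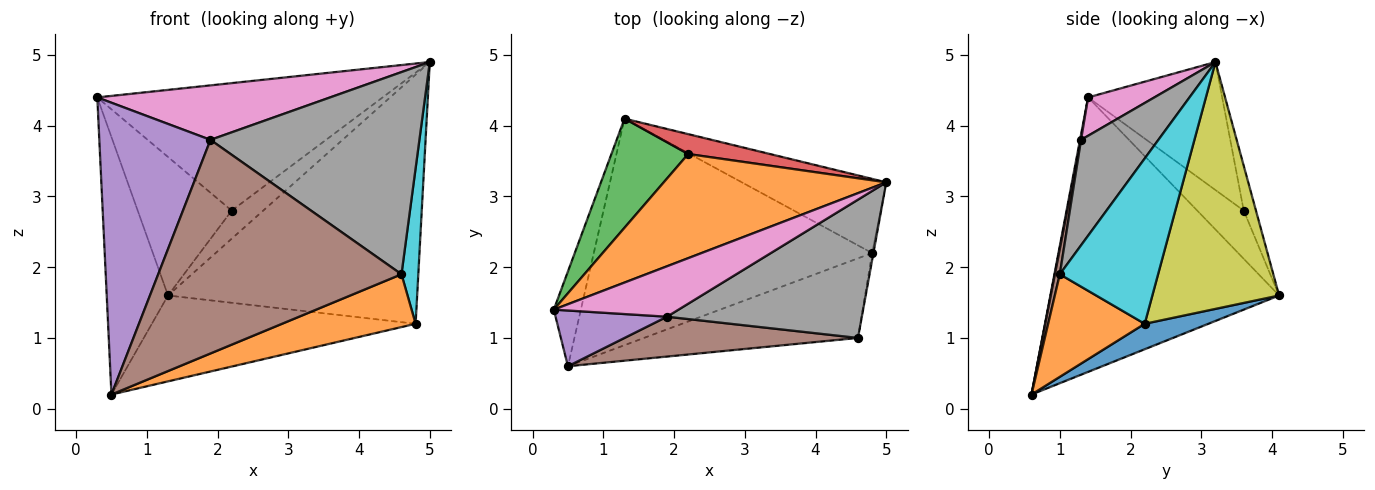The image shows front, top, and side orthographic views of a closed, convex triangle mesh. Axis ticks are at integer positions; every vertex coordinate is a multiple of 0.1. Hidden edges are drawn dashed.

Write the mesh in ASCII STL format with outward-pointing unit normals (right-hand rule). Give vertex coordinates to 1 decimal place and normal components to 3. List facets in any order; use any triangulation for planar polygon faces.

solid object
 facet normal -0.962 0.258 -0.095
  outer loop
   vertex 0.5 0.6 0.2
   vertex 0.3 1.4 4.4
   vertex 1.3 4.1 1.6
  endloop
 endfacet
 facet normal -0.342 0.728 0.595
  outer loop
   vertex 2.2 3.6 2.8
   vertex 0.3 1.4 4.4
   vertex 5.0 3.2 4.9
  endloop
 endfacet
 facet normal -0.362 0.732 0.577
  outer loop
   vertex 2.2 3.6 2.8
   vertex 1.3 4.1 1.6
   vertex 0.3 1.4 4.4
  endloop
 endfacet
 facet normal -0.302 0.778 0.551
  outer loop
   vertex 2.2 3.6 2.8
   vertex 5.0 3.2 4.9
   vertex 1.3 4.1 1.6
  endloop
 endfacet
 facet normal 0.009 -0.982 0.188
  outer loop
   vertex 1.9 1.3 3.8
   vertex 0.3 1.4 4.4
   vertex 0.5 0.6 0.2
  endloop
 endfacet
 facet normal 0.020 -0.983 0.183
  outer loop
   vertex 1.9 1.3 3.8
   vertex 0.5 0.6 0.2
   vertex 4.6 1.0 1.9
  endloop
 endfacet
 facet normal 0.204 -0.718 0.665
  outer loop
   vertex 1.9 1.3 3.8
   vertex 5.0 3.2 4.9
   vertex 0.3 1.4 4.4
  endloop
 endfacet
 facet normal 0.292 -0.789 0.540
  outer loop
   vertex 1.9 1.3 3.8
   vertex 4.6 1.0 1.9
   vertex 5.0 3.2 4.9
  endloop
 endfacet
 facet normal 0.438 0.861 -0.257
  outer loop
   vertex 4.8 2.2 1.2
   vertex 1.3 4.1 1.6
   vertex 5.0 3.2 4.9
  endloop
 endfacet
 facet normal 0.986 -0.169 -0.008
  outer loop
   vertex 4.8 2.2 1.2
   vertex 5.0 3.2 4.9
   vertex 4.6 1.0 1.9
  endloop
 endfacet
 facet normal 0.085 0.353 -0.932
  outer loop
   vertex 4.8 2.2 1.2
   vertex 0.5 0.6 0.2
   vertex 1.3 4.1 1.6
  endloop
 endfacet
 facet normal 0.371 -0.513 -0.774
  outer loop
   vertex 4.8 2.2 1.2
   vertex 4.6 1.0 1.9
   vertex 0.5 0.6 0.2
  endloop
 endfacet
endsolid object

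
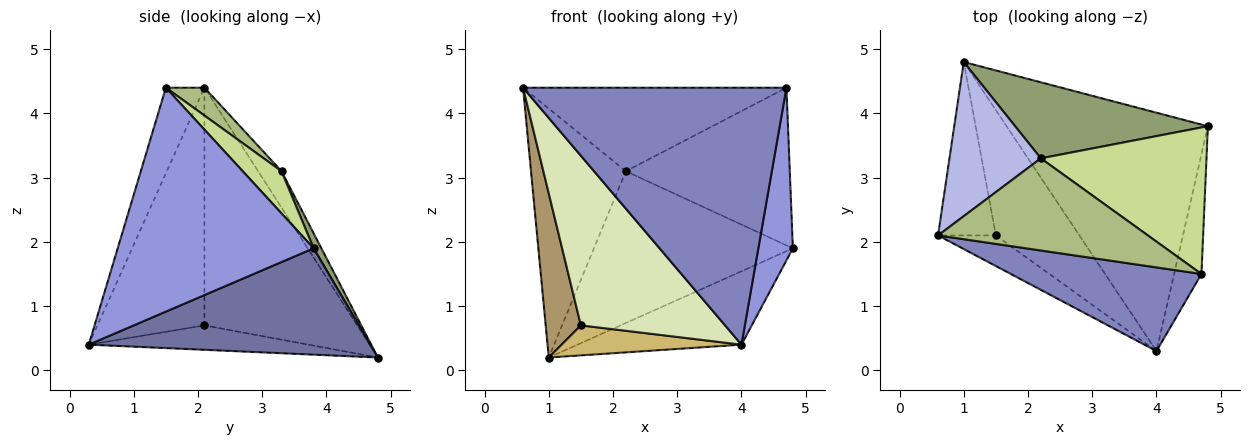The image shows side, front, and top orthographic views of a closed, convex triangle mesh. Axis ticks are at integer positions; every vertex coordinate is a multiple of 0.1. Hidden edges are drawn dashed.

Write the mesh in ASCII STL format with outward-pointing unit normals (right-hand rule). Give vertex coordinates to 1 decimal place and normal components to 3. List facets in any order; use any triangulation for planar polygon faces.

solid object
 facet normal 0.451 0.263 -0.853
  outer loop
   vertex 1.0 4.8 0.2
   vertex 4.8 3.8 1.9
   vertex 4.0 0.3 0.4
  endloop
 endfacet
 facet normal -0.138 -0.942 0.307
  outer loop
   vertex 4.7 1.5 4.4
   vertex 0.6 2.1 4.4
   vertex 4.0 0.3 0.4
  endloop
 endfacet
 facet normal 0.978 -0.172 -0.119
  outer loop
   vertex 4.7 1.5 4.4
   vertex 4.0 0.3 0.4
   vertex 4.8 3.8 1.9
  endloop
 endfacet
 facet normal -0.205 0.832 0.515
  outer loop
   vertex 2.2 3.3 3.1
   vertex 1.0 4.8 0.2
   vertex 0.6 2.1 4.4
  endloop
 endfacet
 facet normal 0.035 0.893 0.448
  outer loop
   vertex 2.2 3.3 3.1
   vertex 4.8 3.8 1.9
   vertex 1.0 4.8 0.2
  endloop
 endfacet
 facet normal 0.098 0.668 0.737
  outer loop
   vertex 2.2 3.3 3.1
   vertex 0.6 2.1 4.4
   vertex 4.7 1.5 4.4
  endloop
 endfacet
 facet normal 0.171 0.722 0.671
  outer loop
   vertex 2.2 3.3 3.1
   vertex 4.7 1.5 4.4
   vertex 4.8 3.8 1.9
  endloop
 endfacet
 facet normal -0.590 -0.795 -0.143
  outer loop
   vertex 1.5 2.1 0.7
   vertex 4.0 0.3 0.4
   vertex 0.6 2.1 4.4
  endloop
 endfacet
 facet normal -0.948 -0.218 -0.231
  outer loop
   vertex 1.5 2.1 0.7
   vertex 0.6 2.1 4.4
   vertex 1.0 4.8 0.2
  endloop
 endfacet
 facet normal -0.273 -0.224 -0.935
  outer loop
   vertex 1.5 2.1 0.7
   vertex 1.0 4.8 0.2
   vertex 4.0 0.3 0.4
  endloop
 endfacet
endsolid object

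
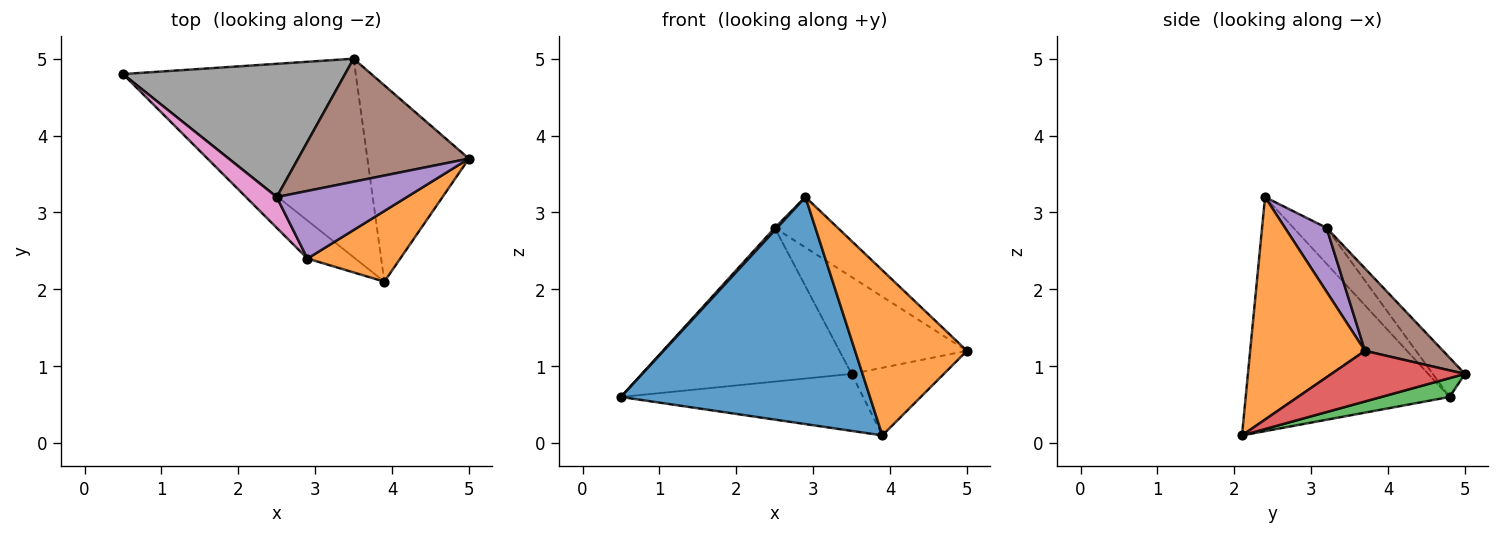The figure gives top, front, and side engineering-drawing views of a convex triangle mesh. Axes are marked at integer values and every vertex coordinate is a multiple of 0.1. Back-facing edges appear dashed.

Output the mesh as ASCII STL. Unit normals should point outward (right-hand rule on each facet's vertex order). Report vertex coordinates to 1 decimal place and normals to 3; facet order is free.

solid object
 facet normal -0.628 -0.767 -0.128
  outer loop
   vertex 2.9 2.4 3.2
   vertex 0.5 4.8 0.6
   vertex 3.9 2.1 0.1
  endloop
 endfacet
 facet normal 0.686 -0.669 0.286
  outer loop
   vertex 2.9 2.4 3.2
   vertex 3.9 2.1 0.1
   vertex 5.0 3.7 1.2
  endloop
 endfacet
 facet normal 0.077 0.275 -0.958
  outer loop
   vertex 3.5 5.0 0.9
   vertex 3.9 2.1 0.1
   vertex 0.5 4.8 0.6
  endloop
 endfacet
 facet normal 0.426 0.295 -0.855
  outer loop
   vertex 3.5 5.0 0.9
   vertex 5.0 3.7 1.2
   vertex 3.9 2.1 0.1
  endloop
 endfacet
 facet normal 0.366 0.556 0.746
  outer loop
   vertex 2.5 3.2 2.8
   vertex 2.9 2.4 3.2
   vertex 5.0 3.7 1.2
  endloop
 endfacet
 facet normal 0.354 0.579 0.735
  outer loop
   vertex 2.5 3.2 2.8
   vertex 5.0 3.7 1.2
   vertex 3.5 5.0 0.9
  endloop
 endfacet
 facet normal -0.758 -0.054 0.650
  outer loop
   vertex 2.5 3.2 2.8
   vertex 0.5 4.8 0.6
   vertex 2.9 2.4 3.2
  endloop
 endfacet
 facet normal -0.115 0.751 0.651
  outer loop
   vertex 2.5 3.2 2.8
   vertex 3.5 5.0 0.9
   vertex 0.5 4.8 0.6
  endloop
 endfacet
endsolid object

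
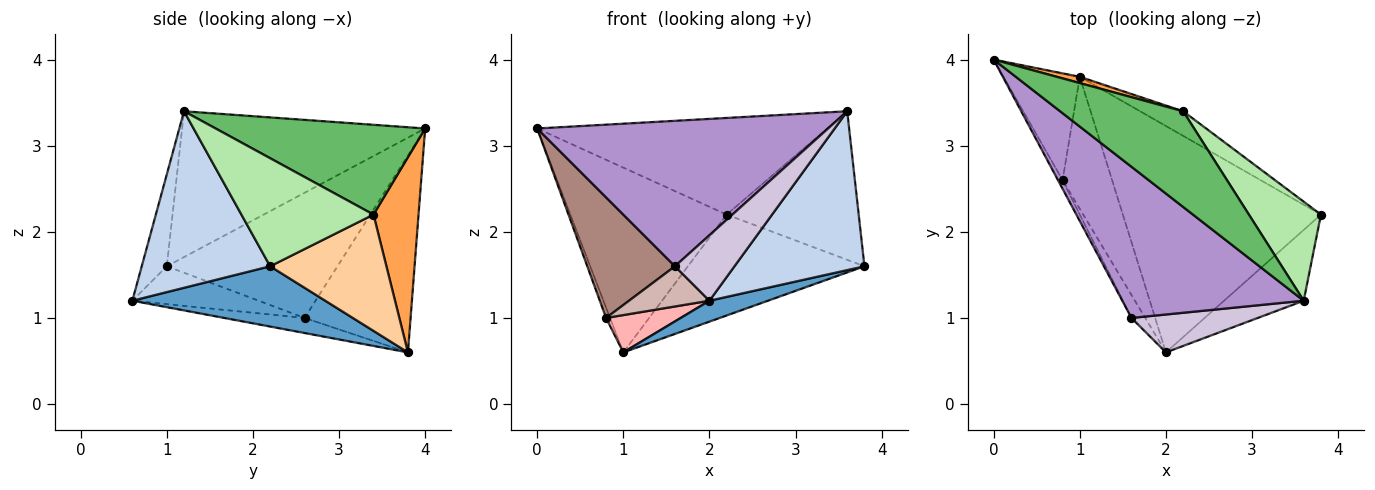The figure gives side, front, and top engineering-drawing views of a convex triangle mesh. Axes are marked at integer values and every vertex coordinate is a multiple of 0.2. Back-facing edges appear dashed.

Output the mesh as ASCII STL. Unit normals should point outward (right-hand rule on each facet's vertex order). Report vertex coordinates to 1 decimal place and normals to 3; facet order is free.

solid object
 facet normal 0.290 -0.088 -0.953
  outer loop
   vertex 1.0 3.8 0.6
   vertex 3.8 2.2 1.6
   vertex 2.0 0.6 1.2
  endloop
 endfacet
 facet normal 0.670 -0.678 -0.302
  outer loop
   vertex 3.6 1.2 3.4
   vertex 2.0 0.6 1.2
   vertex 3.8 2.2 1.6
  endloop
 endfacet
 facet normal 0.277 0.960 0.033
  outer loop
   vertex 2.2 3.4 2.2
   vertex 1.0 3.8 0.6
   vertex 0.0 4.0 3.2
  endloop
 endfacet
 facet normal 0.539 0.818 -0.200
  outer loop
   vertex 2.2 3.4 2.2
   vertex 3.8 2.2 1.6
   vertex 1.0 3.8 0.6
  endloop
 endfacet
 facet normal 0.457 0.632 0.626
  outer loop
   vertex 2.2 3.4 2.2
   vertex 0.0 4.0 3.2
   vertex 3.6 1.2 3.4
  endloop
 endfacet
 facet normal 0.640 0.640 0.426
  outer loop
   vertex 2.2 3.4 2.2
   vertex 3.6 1.2 3.4
   vertex 3.8 2.2 1.6
  endloop
 endfacet
 facet normal -0.932 0.035 -0.361
  outer loop
   vertex 0.8 2.6 1.0
   vertex 0.0 4.0 3.2
   vertex 1.0 3.8 0.6
  endloop
 endfacet
 facet normal -0.281 -0.261 -0.924
  outer loop
   vertex 0.8 2.6 1.0
   vertex 1.0 3.8 0.6
   vertex 2.0 0.6 1.2
  endloop
 endfacet
 facet normal -0.501 -0.600 0.624
  outer loop
   vertex 1.6 1.0 1.6
   vertex 3.6 1.2 3.4
   vertex 0.0 4.0 3.2
  endloop
 endfacet
 facet normal -0.342 -0.813 0.471
  outer loop
   vertex 1.6 1.0 1.6
   vertex 2.0 0.6 1.2
   vertex 3.6 1.2 3.4
  endloop
 endfacet
 facet normal -0.889 -0.457 -0.033
  outer loop
   vertex 1.6 1.0 1.6
   vertex 0.0 4.0 3.2
   vertex 0.8 2.6 1.0
  endloop
 endfacet
 facet normal -0.807 -0.513 -0.293
  outer loop
   vertex 1.6 1.0 1.6
   vertex 0.8 2.6 1.0
   vertex 2.0 0.6 1.2
  endloop
 endfacet
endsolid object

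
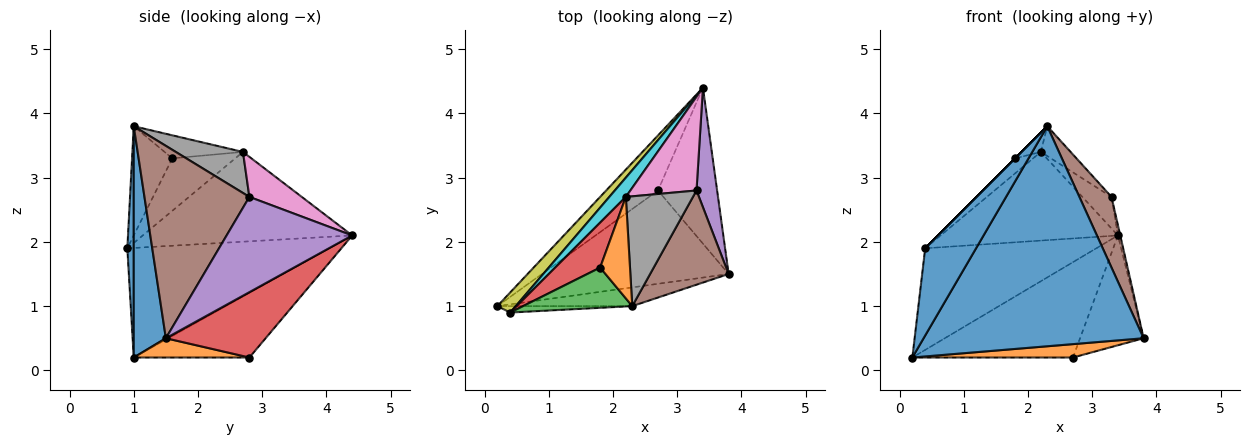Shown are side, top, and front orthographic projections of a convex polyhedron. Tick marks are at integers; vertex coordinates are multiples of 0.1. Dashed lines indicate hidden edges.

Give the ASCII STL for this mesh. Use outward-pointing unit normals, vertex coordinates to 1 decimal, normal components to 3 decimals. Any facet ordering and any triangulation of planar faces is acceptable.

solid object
 facet normal 0.144 -0.986 -0.084
  outer loop
   vertex 2.3 1.0 3.8
   vertex 0.2 1.0 0.2
   vertex 3.8 1.5 0.5
  endloop
 endfacet
 facet normal 0.102 -0.141 -0.985
  outer loop
   vertex 2.7 2.8 0.2
   vertex 3.8 1.5 0.5
   vertex 0.2 1.0 0.2
  endloop
 endfacet
 facet normal -0.529 0.735 -0.424
  outer loop
   vertex 2.7 2.8 0.2
   vertex 0.2 1.0 0.2
   vertex 3.4 4.4 2.1
  endloop
 endfacet
 facet normal 0.670 0.427 -0.607
  outer loop
   vertex 2.7 2.8 0.2
   vertex 3.4 4.4 2.1
   vertex 3.8 1.5 0.5
  endloop
 endfacet
 facet normal 0.977 0.018 0.211
  outer loop
   vertex 3.3 2.8 2.7
   vertex 3.8 1.5 0.5
   vertex 3.4 4.4 2.1
  endloop
 endfacet
 facet normal 0.891 -0.273 0.364
  outer loop
   vertex 3.3 2.8 2.7
   vertex 2.3 1.0 3.8
   vertex 3.8 1.5 0.5
  endloop
 endfacet
 facet normal 0.498 0.277 0.822
  outer loop
   vertex 3.3 2.8 2.7
   vertex 3.4 4.4 2.1
   vertex 2.2 2.7 3.4
  endloop
 endfacet
 facet normal 0.508 0.225 0.831
  outer loop
   vertex 3.3 2.8 2.7
   vertex 2.2 2.7 3.4
   vertex 2.3 1.0 3.8
  endloop
 endfacet
 facet normal -0.757 0.641 0.127
  outer loop
   vertex 0.4 0.9 1.9
   vertex 3.4 4.4 2.1
   vertex 0.2 1.0 0.2
  endloop
 endfacet
 facet normal -0.756 0.640 0.139
  outer loop
   vertex 0.4 0.9 1.9
   vertex 2.2 2.7 3.4
   vertex 3.4 4.4 2.1
  endloop
 endfacet
 facet normal 0.125 -0.989 -0.073
  outer loop
   vertex 0.4 0.9 1.9
   vertex 0.2 1.0 0.2
   vertex 2.3 1.0 3.8
  endloop
 endfacet
 facet normal -0.604 0.149 0.783
  outer loop
   vertex 1.8 1.6 3.3
   vertex 2.3 1.0 3.8
   vertex 2.2 2.7 3.4
  endloop
 endfacet
 facet normal -0.707 0.000 0.707
  outer loop
   vertex 1.8 1.6 3.3
   vertex 0.4 0.9 1.9
   vertex 2.3 1.0 3.8
  endloop
 endfacet
 facet normal -0.742 0.212 0.636
  outer loop
   vertex 1.8 1.6 3.3
   vertex 2.2 2.7 3.4
   vertex 0.4 0.9 1.9
  endloop
 endfacet
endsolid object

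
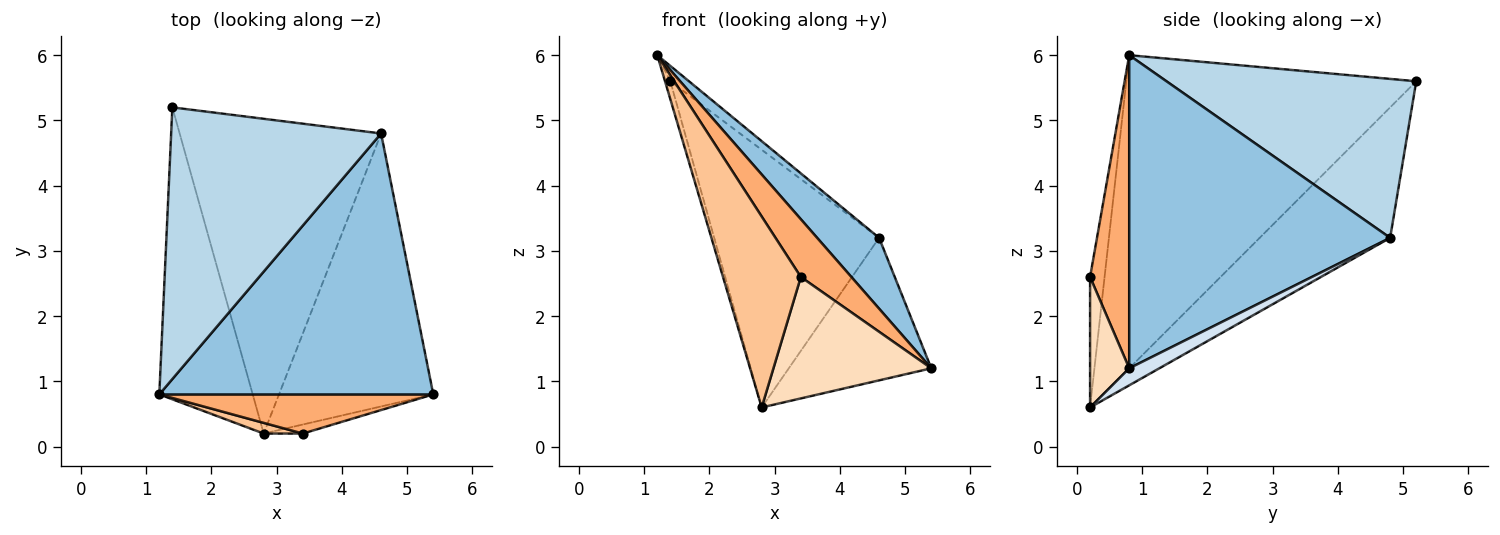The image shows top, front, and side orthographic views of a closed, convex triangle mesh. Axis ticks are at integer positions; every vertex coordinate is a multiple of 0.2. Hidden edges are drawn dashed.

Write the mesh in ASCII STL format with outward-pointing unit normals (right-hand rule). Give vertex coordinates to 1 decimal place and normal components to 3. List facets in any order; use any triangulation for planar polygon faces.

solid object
 facet normal -0.958 0.018 -0.286
  outer loop
   vertex 2.8 0.2 0.6
   vertex 1.2 0.8 6.0
   vertex 1.4 5.2 5.6
  endloop
 endfacet
 facet normal 0.741 -0.176 0.648
  outer loop
   vertex 4.6 4.8 3.2
   vertex 1.2 0.8 6.0
   vertex 5.4 0.8 1.2
  endloop
 endfacet
 facet normal 0.603 0.045 0.796
  outer loop
   vertex 4.6 4.8 3.2
   vertex 1.4 5.2 5.6
   vertex 1.2 0.8 6.0
  endloop
 endfacet
 facet normal 0.097 0.461 -0.882
  outer loop
   vertex 4.6 4.8 3.2
   vertex 5.4 0.8 1.2
   vertex 2.8 0.2 0.6
  endloop
 endfacet
 facet normal -0.448 0.566 -0.692
  outer loop
   vertex 4.6 4.8 3.2
   vertex 2.8 0.2 0.6
   vertex 1.4 5.2 5.6
  endloop
 endfacet
 facet normal 0.540 -0.697 0.472
  outer loop
   vertex 3.4 0.2 2.6
   vertex 5.4 0.8 1.2
   vertex 1.2 0.8 6.0
  endloop
 endfacet
 facet normal -0.183 -0.982 0.055
  outer loop
   vertex 3.4 0.2 2.6
   vertex 1.2 0.8 6.0
   vertex 2.8 0.2 0.6
  endloop
 endfacet
 facet normal 0.240 -0.968 -0.072
  outer loop
   vertex 3.4 0.2 2.6
   vertex 2.8 0.2 0.6
   vertex 5.4 0.8 1.2
  endloop
 endfacet
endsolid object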